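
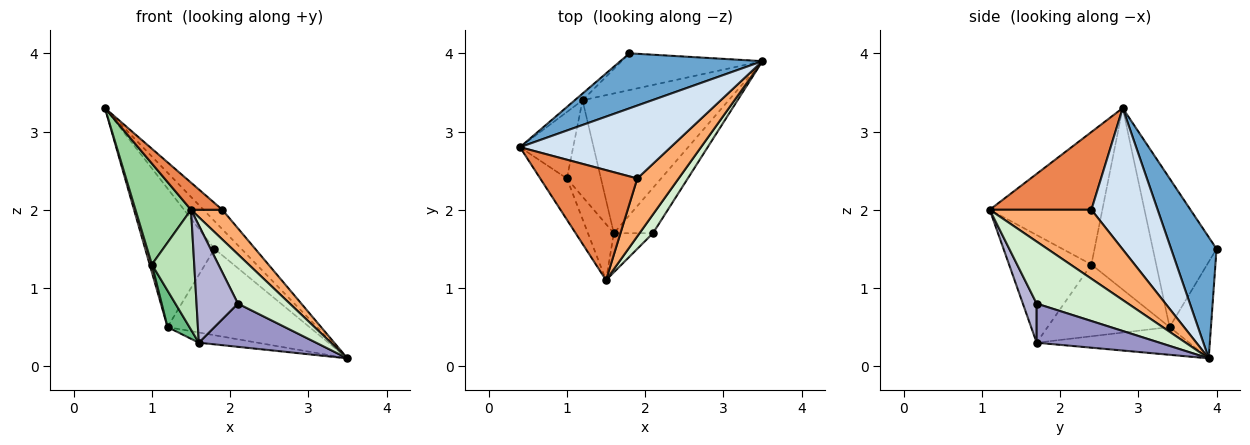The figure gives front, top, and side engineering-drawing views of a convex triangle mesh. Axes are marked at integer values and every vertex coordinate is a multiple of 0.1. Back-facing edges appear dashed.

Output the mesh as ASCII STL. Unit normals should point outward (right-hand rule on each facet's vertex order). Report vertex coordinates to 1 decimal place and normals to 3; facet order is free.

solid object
 facet normal 0.606 0.358 0.710
  outer loop
   vertex 1.8 4.0 1.5
   vertex 0.4 2.8 3.3
   vertex 3.5 3.9 0.1
  endloop
 endfacet
 facet normal -0.676 0.736 -0.036
  outer loop
   vertex 1.2 3.4 0.5
   vertex 0.4 2.8 3.3
   vertex 1.8 4.0 1.5
  endloop
 endfacet
 facet normal -0.259 0.889 -0.378
  outer loop
   vertex 1.2 3.4 0.5
   vertex 1.8 4.0 1.5
   vertex 3.5 3.9 0.1
  endloop
 endfacet
 facet normal 0.671 0.191 0.716
  outer loop
   vertex 1.9 2.4 2.0
   vertex 3.5 3.9 0.1
   vertex 0.4 2.8 3.3
  endloop
 endfacet
 facet normal 0.614 -0.189 0.766
  outer loop
   vertex 1.9 2.4 2.0
   vertex 0.4 2.8 3.3
   vertex 1.5 1.1 2.0
  endloop
 endfacet
 facet normal 0.829 -0.255 0.497
  outer loop
   vertex 1.9 2.4 2.0
   vertex 1.5 1.1 2.0
   vertex 3.5 3.9 0.1
  endloop
 endfacet
 facet normal -0.186 0.072 -0.980
  outer loop
   vertex 1.6 1.7 0.3
   vertex 1.2 3.4 0.5
   vertex 3.5 3.9 0.1
  endloop
 endfacet
 facet normal -0.959 -0.033 -0.281
  outer loop
   vertex 1.0 2.4 1.3
   vertex 0.4 2.8 3.3
   vertex 1.2 3.4 0.5
  endloop
 endfacet
 facet normal -0.892 -0.160 -0.423
  outer loop
   vertex 1.0 2.4 1.3
   vertex 1.2 3.4 0.5
   vertex 1.6 1.7 0.3
  endloop
 endfacet
 facet normal -0.883 -0.435 -0.178
  outer loop
   vertex 1.0 2.4 1.3
   vertex 1.5 1.1 2.0
   vertex 0.4 2.8 3.3
  endloop
 endfacet
 facet normal -0.870 -0.447 -0.209
  outer loop
   vertex 1.0 2.4 1.3
   vertex 1.6 1.7 0.3
   vertex 1.5 1.1 2.0
  endloop
 endfacet
 facet normal 0.855 -0.485 0.185
  outer loop
   vertex 2.1 1.7 0.8
   vertex 3.5 3.9 0.1
   vertex 1.5 1.1 2.0
  endloop
 endfacet
 facet normal 0.586 -0.559 -0.586
  outer loop
   vertex 2.1 1.7 0.8
   vertex 1.6 1.7 0.3
   vertex 3.5 3.9 0.1
  endloop
 endfacet
 facet normal 0.302 -0.905 -0.302
  outer loop
   vertex 2.1 1.7 0.8
   vertex 1.5 1.1 2.0
   vertex 1.6 1.7 0.3
  endloop
 endfacet
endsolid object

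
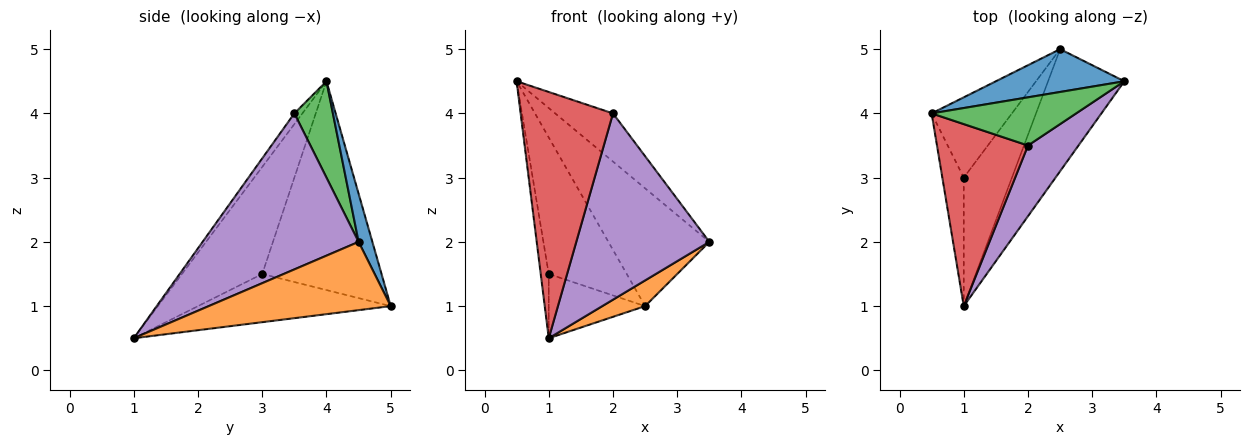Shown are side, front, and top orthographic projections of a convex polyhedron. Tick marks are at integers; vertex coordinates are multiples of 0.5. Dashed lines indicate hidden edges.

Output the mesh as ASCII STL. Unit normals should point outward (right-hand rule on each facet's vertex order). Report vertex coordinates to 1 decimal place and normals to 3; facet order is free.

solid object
 facet normal 0.127 0.932 0.339
  outer loop
   vertex 2.5 5.0 1.0
   vertex 0.5 4.0 4.5
   vertex 3.5 4.5 2.0
  endloop
 endfacet
 facet normal 0.659 -0.155 -0.736
  outer loop
   vertex 2.5 5.0 1.0
   vertex 3.5 4.5 2.0
   vertex 1.0 1.0 0.5
  endloop
 endfacet
 facet normal 0.426 0.640 0.640
  outer loop
   vertex 2.0 3.5 4.0
   vertex 3.5 4.5 2.0
   vertex 0.5 4.0 4.5
  endloop
 endfacet
 facet normal -0.070 -0.802 0.593
  outer loop
   vertex 2.0 3.5 4.0
   vertex 0.5 4.0 4.5
   vertex 1.0 1.0 0.5
  endloop
 endfacet
 facet normal 0.739 -0.630 0.239
  outer loop
   vertex 2.0 3.5 4.0
   vertex 1.0 1.0 0.5
   vertex 3.5 4.5 2.0
  endloop
 endfacet
 facet normal -0.976 0.098 -0.195
  outer loop
   vertex 1.0 3.0 1.5
   vertex 1.0 1.0 0.5
   vertex 0.5 4.0 4.5
  endloop
 endfacet
 facet normal -0.797 0.521 -0.306
  outer loop
   vertex 1.0 3.0 1.5
   vertex 0.5 4.0 4.5
   vertex 2.5 5.0 1.0
  endloop
 endfacet
 facet normal -0.667 0.333 -0.667
  outer loop
   vertex 1.0 3.0 1.5
   vertex 2.5 5.0 1.0
   vertex 1.0 1.0 0.5
  endloop
 endfacet
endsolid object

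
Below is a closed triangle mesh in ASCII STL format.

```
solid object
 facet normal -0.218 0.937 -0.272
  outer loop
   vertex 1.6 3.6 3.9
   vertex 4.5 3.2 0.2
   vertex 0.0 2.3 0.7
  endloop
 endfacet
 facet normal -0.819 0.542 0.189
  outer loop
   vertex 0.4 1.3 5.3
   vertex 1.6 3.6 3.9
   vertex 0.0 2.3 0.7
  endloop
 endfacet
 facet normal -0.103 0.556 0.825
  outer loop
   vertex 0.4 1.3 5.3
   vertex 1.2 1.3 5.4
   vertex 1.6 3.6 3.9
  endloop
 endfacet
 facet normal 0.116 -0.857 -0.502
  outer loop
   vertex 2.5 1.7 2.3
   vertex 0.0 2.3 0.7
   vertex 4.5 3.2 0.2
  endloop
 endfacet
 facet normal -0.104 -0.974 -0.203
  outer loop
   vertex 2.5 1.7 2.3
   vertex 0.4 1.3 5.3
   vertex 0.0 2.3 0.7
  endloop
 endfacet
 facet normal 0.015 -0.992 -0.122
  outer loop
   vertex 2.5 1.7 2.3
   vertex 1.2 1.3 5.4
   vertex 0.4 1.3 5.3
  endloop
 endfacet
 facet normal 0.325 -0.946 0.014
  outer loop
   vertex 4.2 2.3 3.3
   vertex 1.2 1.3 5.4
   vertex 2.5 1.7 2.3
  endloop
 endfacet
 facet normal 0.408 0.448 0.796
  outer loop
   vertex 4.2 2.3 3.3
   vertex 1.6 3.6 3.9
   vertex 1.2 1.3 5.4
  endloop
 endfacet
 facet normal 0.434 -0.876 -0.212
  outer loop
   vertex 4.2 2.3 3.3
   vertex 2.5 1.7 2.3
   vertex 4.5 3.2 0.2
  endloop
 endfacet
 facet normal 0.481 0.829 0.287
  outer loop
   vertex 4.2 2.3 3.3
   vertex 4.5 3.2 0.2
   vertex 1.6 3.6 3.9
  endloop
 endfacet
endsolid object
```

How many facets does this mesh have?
10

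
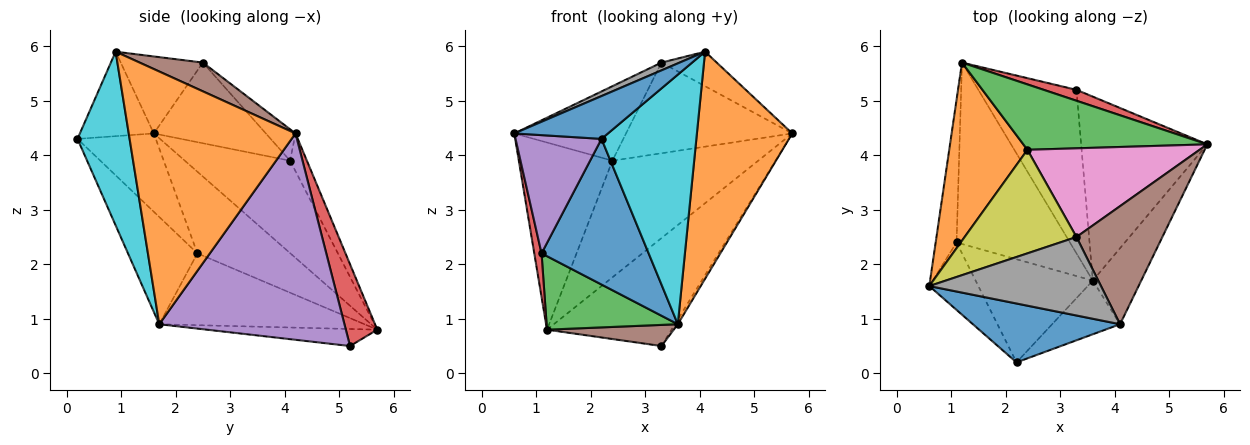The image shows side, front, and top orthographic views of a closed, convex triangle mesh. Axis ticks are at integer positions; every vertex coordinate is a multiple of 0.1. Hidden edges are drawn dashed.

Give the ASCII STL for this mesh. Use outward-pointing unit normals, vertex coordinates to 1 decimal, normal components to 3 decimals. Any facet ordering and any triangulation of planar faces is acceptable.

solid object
 facet normal -0.421 -0.534 0.733
  outer loop
   vertex 4.1 0.9 5.9
   vertex 0.6 1.6 4.4
   vertex 2.2 0.2 4.3
  endloop
 endfacet
 facet normal -0.632 0.562 0.534
  outer loop
   vertex 2.4 4.1 3.9
   vertex 1.2 5.7 0.8
   vertex 0.6 1.6 4.4
  endloop
 endfacet
 facet normal -0.100 0.868 0.487
  outer loop
   vertex 2.4 4.1 3.9
   vertex 5.7 4.2 4.4
   vertex 1.2 5.7 0.8
  endloop
 endfacet
 facet normal -0.966 -0.076 -0.247
  outer loop
   vertex 1.1 2.4 2.2
   vertex 0.6 1.6 4.4
   vertex 1.2 5.7 0.8
  endloop
 endfacet
 facet normal -0.620 -0.681 -0.389
  outer loop
   vertex 1.1 2.4 2.2
   vertex 2.2 0.2 4.3
   vertex 0.6 1.6 4.4
  endloop
 endfacet
 facet normal 0.306 0.267 0.914
  outer loop
   vertex 3.3 2.5 5.7
   vertex 4.1 0.9 5.9
   vertex 5.7 4.2 4.4
  endloop
 endfacet
 facet normal -0.127 0.709 0.694
  outer loop
   vertex 3.3 2.5 5.7
   vertex 5.7 4.2 4.4
   vertex 2.4 4.1 3.9
  endloop
 endfacet
 facet normal -0.407 -0.090 0.909
  outer loop
   vertex 3.3 2.5 5.7
   vertex 0.6 1.6 4.4
   vertex 4.1 0.9 5.9
  endloop
 endfacet
 facet normal -0.505 0.504 0.701
  outer loop
   vertex 3.3 2.5 5.7
   vertex 2.4 4.1 3.9
   vertex 0.6 1.6 4.4
  endloop
 endfacet
 facet normal 0.473 -0.861 -0.185
  outer loop
   vertex 3.6 1.7 0.9
   vertex 4.1 0.9 5.9
   vertex 2.2 0.2 4.3
  endloop
 endfacet
 facet normal -0.468 -0.721 -0.511
  outer loop
   vertex 3.6 1.7 0.9
   vertex 2.2 0.2 4.3
   vertex 1.1 2.4 2.2
  endloop
 endfacet
 facet normal 0.856 -0.490 -0.164
  outer loop
   vertex 3.6 1.7 0.9
   vertex 5.7 4.2 4.4
   vertex 4.1 0.9 5.9
  endloop
 endfacet
 facet normal -0.506 -0.324 -0.799
  outer loop
   vertex 3.6 1.7 0.9
   vertex 1.1 2.4 2.2
   vertex 1.2 5.7 0.8
  endloop
 endfacet
 facet normal 0.244 0.965 0.097
  outer loop
   vertex 3.3 5.2 0.5
   vertex 1.2 5.7 0.8
   vertex 5.7 4.2 4.4
  endloop
 endfacet
 facet normal 0.853 0.014 -0.522
  outer loop
   vertex 3.3 5.2 0.5
   vertex 5.7 4.2 4.4
   vertex 3.6 1.7 0.9
  endloop
 endfacet
 facet normal -0.170 -0.126 -0.977
  outer loop
   vertex 3.3 5.2 0.5
   vertex 3.6 1.7 0.9
   vertex 1.2 5.7 0.8
  endloop
 endfacet
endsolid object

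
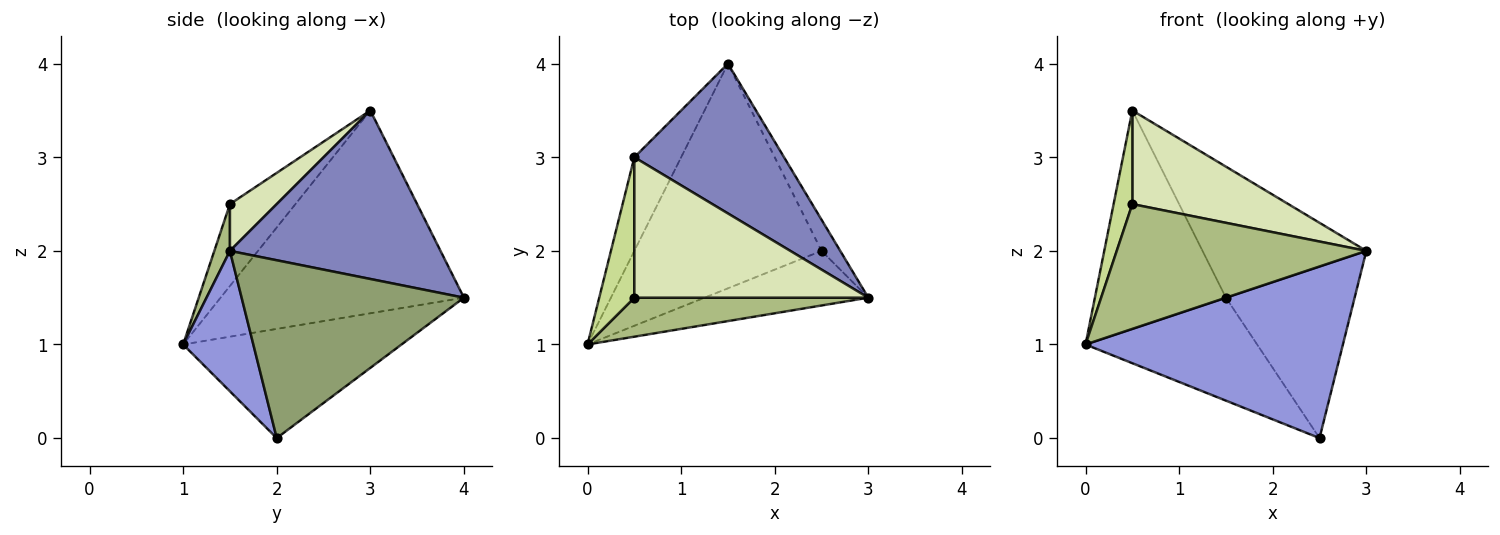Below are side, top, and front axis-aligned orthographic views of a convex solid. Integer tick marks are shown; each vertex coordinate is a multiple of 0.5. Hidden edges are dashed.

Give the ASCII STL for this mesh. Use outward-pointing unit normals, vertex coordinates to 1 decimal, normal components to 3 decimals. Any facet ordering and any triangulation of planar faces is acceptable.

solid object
 facet normal -0.863 0.465 -0.199
  outer loop
   vertex 0.5 3.0 3.5
   vertex 1.5 4.0 1.5
   vertex 0.0 1.0 1.0
  endloop
 endfacet
 facet normal 0.646 0.503 0.574
  outer loop
   vertex 0.5 3.0 3.5
   vertex 3.0 1.5 2.0
   vertex 1.5 4.0 1.5
  endloop
 endfacet
 facet normal 0.252 -0.922 -0.293
  outer loop
   vertex 2.5 2.0 0.0
   vertex 3.0 1.5 2.0
   vertex 0.0 1.0 1.0
  endloop
 endfacet
 facet normal -0.468 0.368 -0.803
  outer loop
   vertex 2.5 2.0 0.0
   vertex 0.0 1.0 1.0
   vertex 1.5 4.0 1.5
  endloop
 endfacet
 facet normal 0.862 0.499 -0.091
  outer loop
   vertex 2.5 2.0 0.0
   vertex 1.5 4.0 1.5
   vertex 3.0 1.5 2.0
  endloop
 endfacet
 facet normal 0.060 -0.953 0.298
  outer loop
   vertex 0.5 1.5 2.5
   vertex 0.0 1.0 1.0
   vertex 3.0 1.5 2.0
  endloop
 endfacet
 facet normal -0.889 -0.254 0.381
  outer loop
   vertex 0.5 1.5 2.5
   vertex 0.5 3.0 3.5
   vertex 0.0 1.0 1.0
  endloop
 endfacet
 facet normal 0.164 -0.547 0.821
  outer loop
   vertex 0.5 1.5 2.5
   vertex 3.0 1.5 2.0
   vertex 0.5 3.0 3.5
  endloop
 endfacet
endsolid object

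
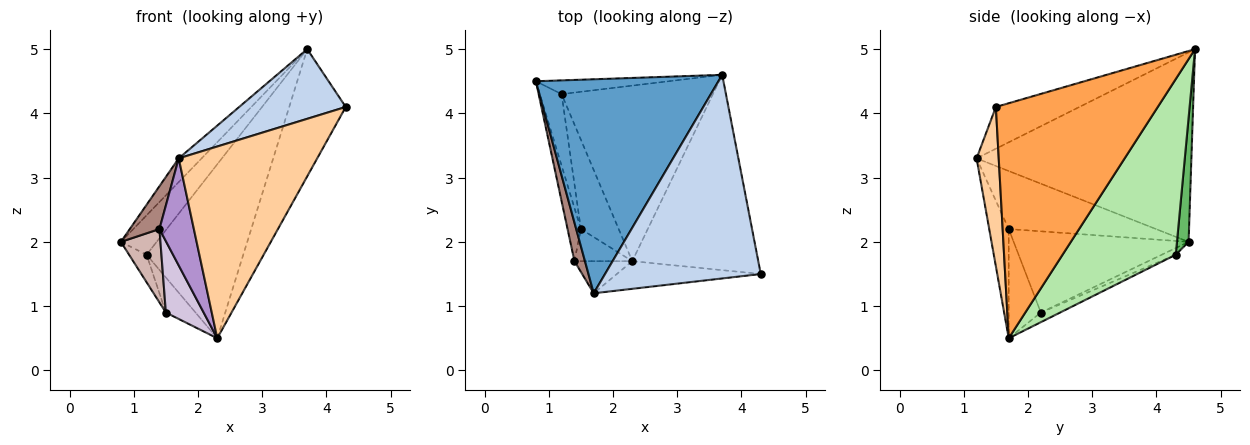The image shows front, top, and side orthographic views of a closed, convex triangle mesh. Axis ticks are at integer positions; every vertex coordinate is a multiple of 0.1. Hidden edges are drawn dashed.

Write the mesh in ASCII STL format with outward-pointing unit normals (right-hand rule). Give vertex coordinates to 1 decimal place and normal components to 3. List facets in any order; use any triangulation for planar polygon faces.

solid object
 facet normal -0.718 0.077 0.692
  outer loop
   vertex 1.7 1.2 3.3
   vertex 3.7 4.6 5.0
   vertex 0.8 4.5 2.0
  endloop
 endfacet
 facet normal -0.246 -0.314 0.917
  outer loop
   vertex 1.7 1.2 3.3
   vertex 4.3 1.5 4.1
   vertex 3.7 4.6 5.0
  endloop
 endfacet
 facet normal 0.842 0.294 -0.452
  outer loop
   vertex 2.3 1.7 0.5
   vertex 3.7 4.6 5.0
   vertex 4.3 1.5 4.1
  endloop
 endfacet
 facet normal 0.156 -0.978 -0.141
  outer loop
   vertex 2.3 1.7 0.5
   vertex 4.3 1.5 4.1
   vertex 1.7 1.2 3.3
  endloop
 endfacet
 facet normal 0.294 0.903 -0.314
  outer loop
   vertex 1.2 4.3 1.8
   vertex 0.8 4.5 2.0
   vertex 3.7 4.6 5.0
  endloop
 endfacet
 facet normal 0.636 0.543 -0.548
  outer loop
   vertex 1.2 4.3 1.8
   vertex 3.7 4.6 5.0
   vertex 2.3 1.7 0.5
  endloop
 endfacet
 facet normal -0.276 0.345 -0.897
  outer loop
   vertex 1.5 2.2 0.9
   vertex 0.8 4.5 2.0
   vertex 1.2 4.3 1.8
  endloop
 endfacet
 facet normal -0.231 0.355 -0.906
  outer loop
   vertex 1.5 2.2 0.9
   vertex 1.2 4.3 1.8
   vertex 2.3 1.7 0.5
  endloop
 endfacet
 facet normal -0.477 -0.842 -0.253
  outer loop
   vertex 1.4 1.7 2.2
   vertex 2.3 1.7 0.5
   vertex 1.7 1.2 3.3
  endloop
 endfacet
 facet normal -0.613 -0.721 -0.324
  outer loop
   vertex 1.4 1.7 2.2
   vertex 1.5 2.2 0.9
   vertex 2.3 1.7 0.5
  endloop
 endfacet
 facet normal -0.965 -0.194 0.175
  outer loop
   vertex 1.4 1.7 2.2
   vertex 1.7 1.2 3.3
   vertex 0.8 4.5 2.0
  endloop
 endfacet
 facet normal -0.963 -0.218 -0.158
  outer loop
   vertex 1.4 1.7 2.2
   vertex 0.8 4.5 2.0
   vertex 1.5 2.2 0.9
  endloop
 endfacet
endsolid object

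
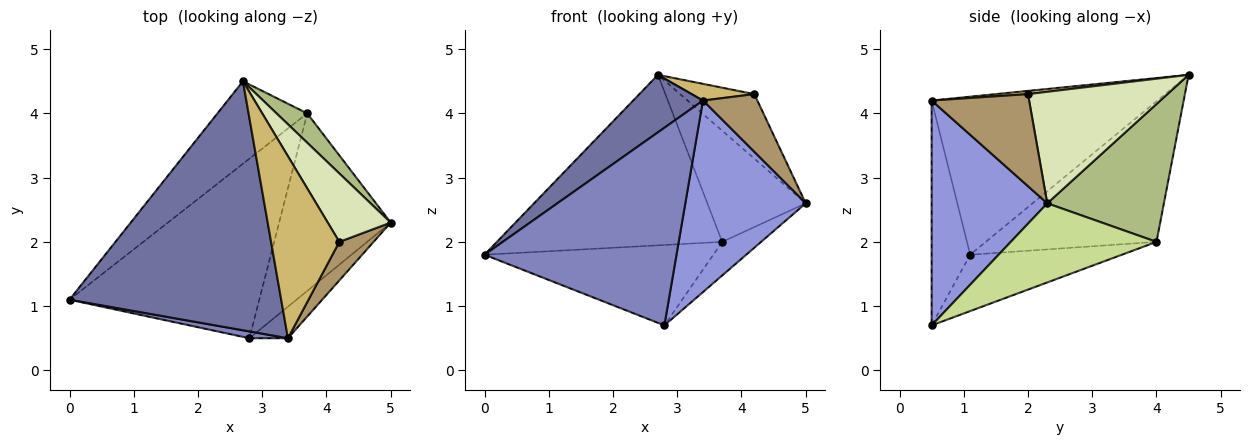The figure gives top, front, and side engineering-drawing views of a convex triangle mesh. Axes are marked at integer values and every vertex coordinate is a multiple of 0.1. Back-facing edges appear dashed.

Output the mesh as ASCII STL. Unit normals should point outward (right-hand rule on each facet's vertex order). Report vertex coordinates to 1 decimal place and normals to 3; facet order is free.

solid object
 facet normal -0.588 -0.182 0.788
  outer loop
   vertex 3.4 0.5 4.2
   vertex 2.7 4.5 4.6
   vertex 0.0 1.1 1.8
  endloop
 endfacet
 facet normal -0.197 -0.980 0.034
  outer loop
   vertex 3.4 0.5 4.2
   vertex 0.0 1.1 1.8
   vertex 2.8 0.5 0.7
  endloop
 endfacet
 facet normal 0.688 -0.716 -0.118
  outer loop
   vertex 3.4 0.5 4.2
   vertex 2.8 0.5 0.7
   vertex 5.0 2.3 2.6
  endloop
 endfacet
 facet normal -0.563 0.744 -0.360
  outer loop
   vertex 3.7 4.0 2.0
   vertex 0.0 1.1 1.8
   vertex 2.7 4.5 4.6
  endloop
 endfacet
 facet normal -0.262 0.394 -0.881
  outer loop
   vertex 3.7 4.0 2.0
   vertex 2.8 0.5 0.7
   vertex 0.0 1.1 1.8
  endloop
 endfacet
 facet normal 0.754 0.636 0.168
  outer loop
   vertex 3.7 4.0 2.0
   vertex 2.7 4.5 4.6
   vertex 5.0 2.3 2.6
  endloop
 endfacet
 facet normal 0.572 0.153 -0.806
  outer loop
   vertex 3.7 4.0 2.0
   vertex 5.0 2.3 2.6
   vertex 2.8 0.5 0.7
  endloop
 endfacet
 facet normal 0.790 0.421 0.446
  outer loop
   vertex 4.2 2.0 4.3
   vertex 5.0 2.3 2.6
   vertex 2.7 4.5 4.6
  endloop
 endfacet
 facet normal 0.830 -0.464 0.309
  outer loop
   vertex 4.2 2.0 4.3
   vertex 3.4 0.5 4.2
   vertex 5.0 2.3 2.6
  endloop
 endfacet
 facet normal 0.047 -0.091 0.995
  outer loop
   vertex 4.2 2.0 4.3
   vertex 2.7 4.5 4.6
   vertex 3.4 0.5 4.2
  endloop
 endfacet
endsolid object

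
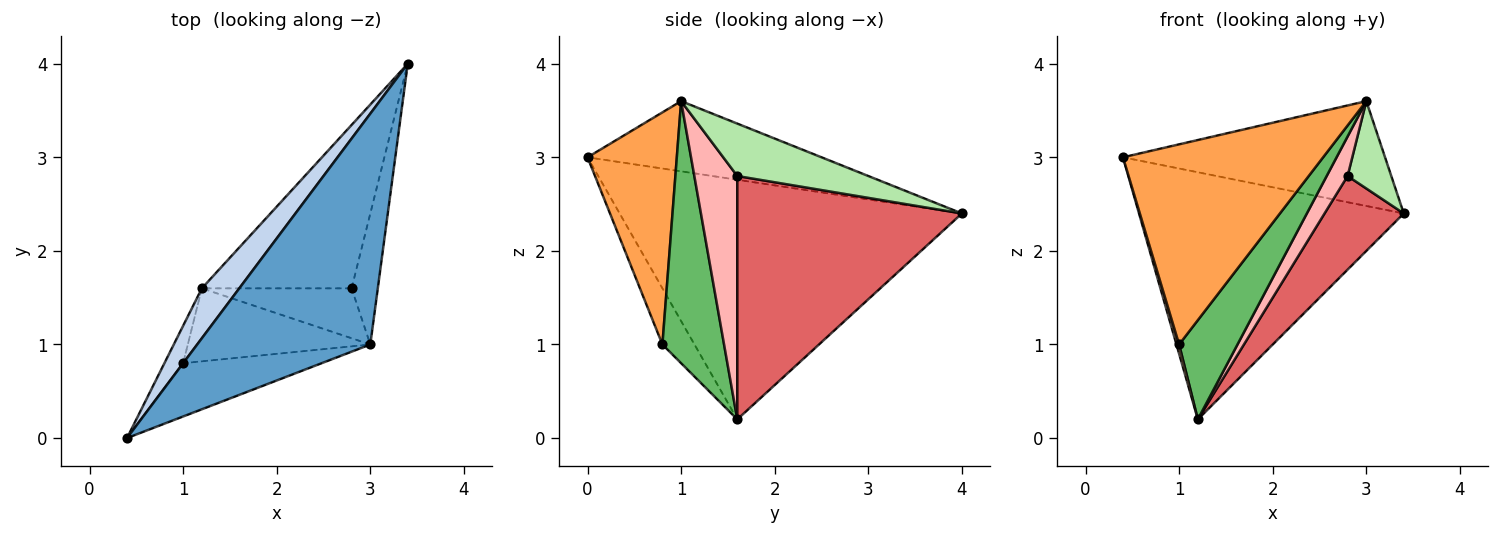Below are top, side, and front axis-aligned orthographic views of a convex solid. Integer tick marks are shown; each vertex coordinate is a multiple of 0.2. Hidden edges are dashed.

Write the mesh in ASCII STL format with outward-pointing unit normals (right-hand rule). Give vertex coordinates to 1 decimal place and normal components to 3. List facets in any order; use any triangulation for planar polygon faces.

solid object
 facet normal -0.346 0.388 0.854
  outer loop
   vertex 3.0 1.0 3.6
   vertex 3.4 4.0 2.4
   vertex 0.4 0.0 3.0
  endloop
 endfacet
 facet normal -0.785 0.607 0.123
  outer loop
   vertex 1.2 1.6 0.2
   vertex 0.4 0.0 3.0
   vertex 3.4 4.0 2.4
  endloop
 endfacet
 facet normal 0.396 -0.887 -0.236
  outer loop
   vertex 1.0 0.8 1.0
   vertex 3.0 1.0 3.6
   vertex 0.4 0.0 3.0
  endloop
 endfacet
 facet normal -0.946 -0.079 -0.315
  outer loop
   vertex 1.0 0.8 1.0
   vertex 0.4 0.0 3.0
   vertex 1.2 1.6 0.2
  endloop
 endfacet
 facet normal 0.648 -0.613 -0.451
  outer loop
   vertex 1.0 0.8 1.0
   vertex 1.2 1.6 0.2
   vertex 3.0 1.0 3.6
  endloop
 endfacet
 facet normal 0.857 -0.286 -0.429
  outer loop
   vertex 2.8 1.6 2.8
   vertex 3.4 4.0 2.4
   vertex 3.0 1.0 3.6
  endloop
 endfacet
 facet normal 0.816 -0.288 -0.502
  outer loop
   vertex 2.8 1.6 2.8
   vertex 1.2 1.6 0.2
   vertex 3.4 4.0 2.4
  endloop
 endfacet
 facet normal 0.787 -0.383 -0.484
  outer loop
   vertex 2.8 1.6 2.8
   vertex 3.0 1.0 3.6
   vertex 1.2 1.6 0.2
  endloop
 endfacet
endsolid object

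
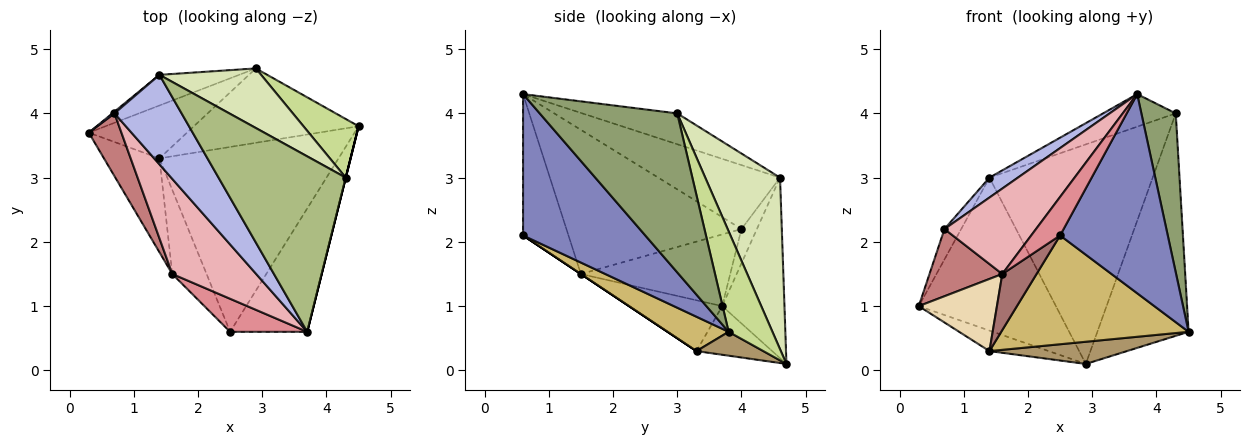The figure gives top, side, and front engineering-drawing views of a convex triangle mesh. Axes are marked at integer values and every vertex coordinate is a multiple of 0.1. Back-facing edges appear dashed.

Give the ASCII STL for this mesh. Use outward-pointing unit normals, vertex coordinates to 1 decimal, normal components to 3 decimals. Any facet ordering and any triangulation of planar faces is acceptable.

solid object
 facet normal -0.407 0.896 -0.179
  outer loop
   vertex 1.4 4.6 3.0
   vertex 2.9 4.7 0.1
   vertex 0.3 3.7 1.0
  endloop
 endfacet
 facet normal 0.695 -0.612 -0.379
  outer loop
   vertex 2.5 0.6 2.1
   vertex 4.5 3.8 0.6
   vertex 3.7 0.6 4.3
  endloop
 endfacet
 facet normal -0.678 0.734 0.042
  outer loop
   vertex 0.7 4.0 2.2
   vertex 1.4 4.6 3.0
   vertex 0.3 3.7 1.0
  endloop
 endfacet
 facet normal -0.681 -0.159 0.715
  outer loop
   vertex 0.7 4.0 2.2
   vertex 3.7 0.6 4.3
   vertex 1.4 4.6 3.0
  endloop
 endfacet
 facet normal 0.970 -0.243 0.000
  outer loop
   vertex 4.3 3.0 4.0
   vertex 3.7 0.6 4.3
   vertex 4.5 3.8 0.6
  endloop
 endfacet
 facet normal -0.232 0.178 0.956
  outer loop
   vertex 4.3 3.0 4.0
   vertex 1.4 4.6 3.0
   vertex 3.7 0.6 4.3
  endloop
 endfacet
 facet normal 0.421 0.877 0.231
  outer loop
   vertex 4.3 3.0 4.0
   vertex 4.5 3.8 0.6
   vertex 2.9 4.7 0.1
  endloop
 endfacet
 facet normal 0.404 0.883 0.240
  outer loop
   vertex 4.3 3.0 4.0
   vertex 2.9 4.7 0.1
   vertex 1.4 4.6 3.0
  endloop
 endfacet
 facet normal 0.137 -0.283 -0.949
  outer loop
   vertex 1.4 3.3 0.3
   vertex 2.9 4.7 0.1
   vertex 4.5 3.8 0.6
  endloop
 endfacet
 facet normal 0.163 -0.500 -0.850
  outer loop
   vertex 1.4 3.3 0.3
   vertex 4.5 3.8 0.6
   vertex 2.5 0.6 2.1
  endloop
 endfacet
 facet normal -0.419 0.328 -0.846
  outer loop
   vertex 1.4 3.3 0.3
   vertex 0.3 3.7 1.0
   vertex 2.9 4.7 0.1
  endloop
 endfacet
 facet normal -0.588 -0.493 -0.642
  outer loop
   vertex 1.6 1.5 1.5
   vertex 0.3 3.7 1.0
   vertex 1.4 3.3 0.3
  endloop
 endfacet
 facet normal 0.000 -0.555 -0.832
  outer loop
   vertex 1.6 1.5 1.5
   vertex 1.4 3.3 0.3
   vertex 2.5 0.6 2.1
  endloop
 endfacet
 facet normal -0.832 -0.406 0.379
  outer loop
   vertex 1.6 1.5 1.5
   vertex 0.7 4.0 2.2
   vertex 0.3 3.7 1.0
  endloop
 endfacet
 facet normal -0.766 -0.488 0.418
  outer loop
   vertex 1.6 1.5 1.5
   vertex 2.5 0.6 2.1
   vertex 3.7 0.6 4.3
  endloop
 endfacet
 facet normal -0.788 -0.412 0.458
  outer loop
   vertex 1.6 1.5 1.5
   vertex 3.7 0.6 4.3
   vertex 0.7 4.0 2.2
  endloop
 endfacet
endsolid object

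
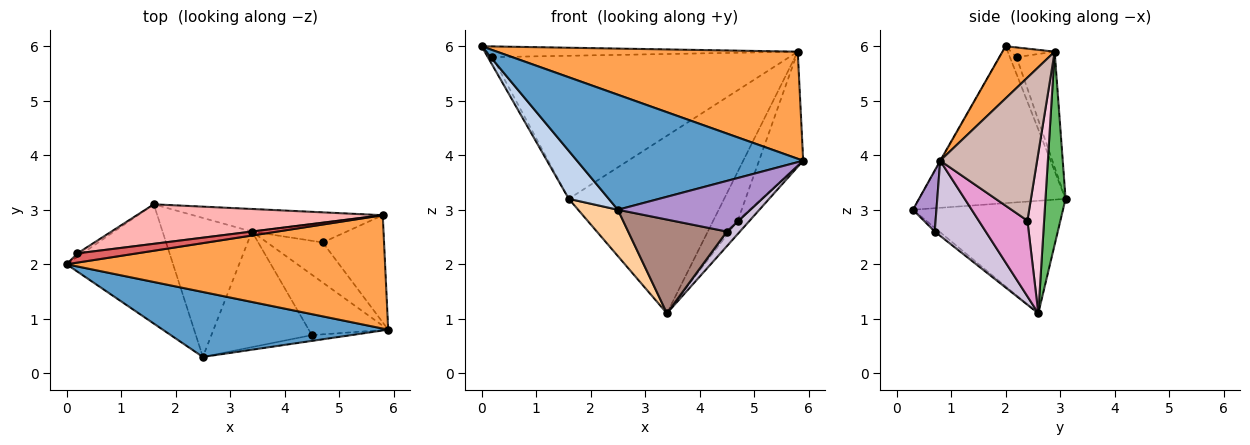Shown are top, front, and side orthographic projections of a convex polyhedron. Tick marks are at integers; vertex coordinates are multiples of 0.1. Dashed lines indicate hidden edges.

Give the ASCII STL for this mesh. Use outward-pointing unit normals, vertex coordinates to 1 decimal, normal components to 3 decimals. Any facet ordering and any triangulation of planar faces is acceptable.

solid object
 facet normal -0.002 -0.871 0.492
  outer loop
   vertex 2.5 0.3 3.0
   vertex 5.9 0.8 3.9
   vertex 0.0 2.0 6.0
  endloop
 endfacet
 facet normal -0.807 -0.220 -0.548
  outer loop
   vertex 2.5 0.3 3.0
   vertex 0.0 2.0 6.0
   vertex 1.6 3.1 3.2
  endloop
 endfacet
 facet normal 0.118 -0.682 0.722
  outer loop
   vertex 5.8 2.9 5.9
   vertex 0.0 2.0 6.0
   vertex 5.9 0.8 3.9
  endloop
 endfacet
 facet normal -0.767 -0.203 -0.609
  outer loop
   vertex 3.4 2.6 1.1
   vertex 2.5 0.3 3.0
   vertex 1.6 3.1 3.2
  endloop
 endfacet
 facet normal 0.127 0.984 -0.125
  outer loop
   vertex 3.4 2.6 1.1
   vertex 1.6 3.1 3.2
   vertex 5.8 2.9 5.9
  endloop
 endfacet
 facet normal -0.794 0.561 -0.234
  outer loop
   vertex 0.2 2.2 5.8
   vertex 1.6 3.1 3.2
   vertex 0.0 2.0 6.0
  endloop
 endfacet
 facet normal -0.106 0.754 0.648
  outer loop
   vertex 0.2 2.2 5.8
   vertex 0.0 2.0 6.0
   vertex 5.8 2.9 5.9
  endloop
 endfacet
 facet normal -0.124 0.956 0.264
  outer loop
   vertex 0.2 2.2 5.8
   vertex 5.8 2.9 5.9
   vertex 1.6 3.1 3.2
  endloop
 endfacet
 facet normal 0.173 -0.979 -0.111
  outer loop
   vertex 4.5 0.7 2.6
   vertex 5.9 0.8 3.9
   vertex 2.5 0.3 3.0
  endloop
 endfacet
 facet normal 0.677 -0.173 -0.716
  outer loop
   vertex 4.5 0.7 2.6
   vertex 3.4 2.6 1.1
   vertex 5.9 0.8 3.9
  endloop
 endfacet
 facet normal -0.029 -0.630 -0.776
  outer loop
   vertex 4.5 0.7 2.6
   vertex 2.5 0.3 3.0
   vertex 3.4 2.6 1.1
  endloop
 endfacet
 facet normal 0.848 0.386 -0.363
  outer loop
   vertex 4.7 2.4 2.8
   vertex 5.8 2.9 5.9
   vertex 5.9 0.8 3.9
  endloop
 endfacet
 facet normal 0.790 0.193 -0.582
  outer loop
   vertex 4.7 2.4 2.8
   vertex 5.9 0.8 3.9
   vertex 3.4 2.6 1.1
  endloop
 endfacet
 facet normal 0.534 0.784 -0.316
  outer loop
   vertex 4.7 2.4 2.8
   vertex 3.4 2.6 1.1
   vertex 5.8 2.9 5.9
  endloop
 endfacet
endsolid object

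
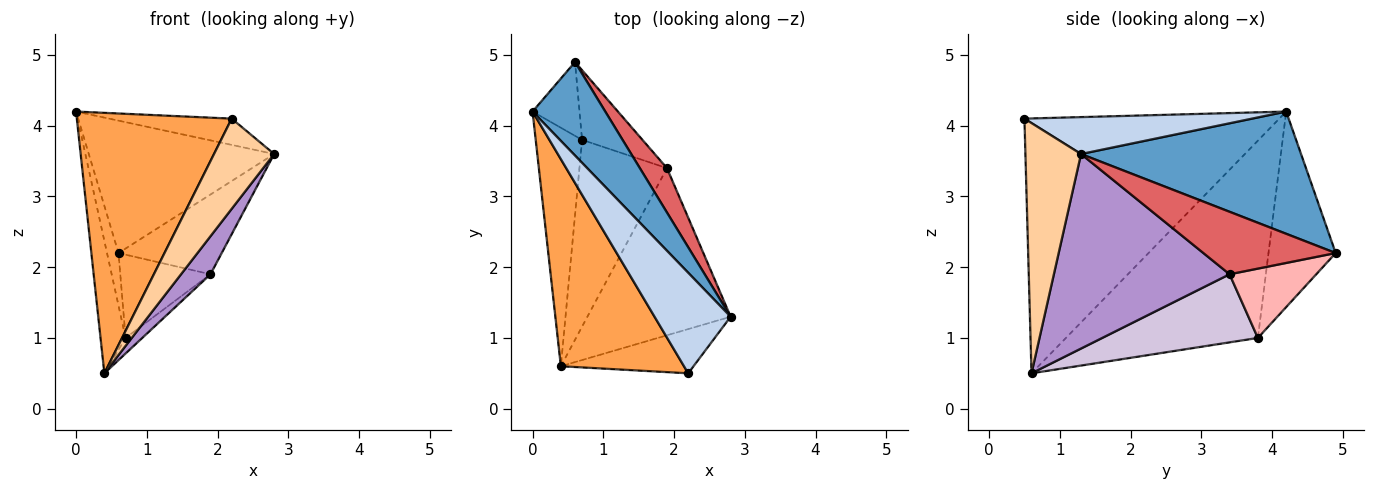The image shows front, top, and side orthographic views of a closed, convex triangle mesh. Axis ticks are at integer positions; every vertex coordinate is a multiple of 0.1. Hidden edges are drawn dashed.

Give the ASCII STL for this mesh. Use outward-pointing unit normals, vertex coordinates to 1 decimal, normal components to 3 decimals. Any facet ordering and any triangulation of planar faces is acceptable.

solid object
 facet normal 0.696 0.586 0.414
  outer loop
   vertex 0.6 4.9 2.2
   vertex 0.0 4.2 4.2
   vertex 2.8 1.3 3.6
  endloop
 endfacet
 facet normal 0.425 0.229 0.876
  outer loop
   vertex 2.2 0.5 4.1
   vertex 2.8 1.3 3.6
   vertex 0.0 4.2 4.2
  endloop
 endfacet
 facet normal -0.790 -0.480 0.382
  outer loop
   vertex 2.2 0.5 4.1
   vertex 0.0 4.2 4.2
   vertex 0.4 0.6 0.5
  endloop
 endfacet
 facet normal 0.639 -0.691 -0.339
  outer loop
   vertex 2.2 0.5 4.1
   vertex 0.4 0.6 0.5
   vertex 2.8 1.3 3.6
  endloop
 endfacet
 facet normal -0.966 0.126 -0.227
  outer loop
   vertex 0.7 3.8 1.0
   vertex 0.4 0.6 0.5
   vertex 0.0 4.2 4.2
  endloop
 endfacet
 facet normal -0.959 0.164 -0.230
  outer loop
   vertex 0.7 3.8 1.0
   vertex 0.0 4.2 4.2
   vertex 0.6 4.9 2.2
  endloop
 endfacet
 facet normal 0.746 0.582 0.324
  outer loop
   vertex 1.9 3.4 1.9
   vertex 0.6 4.9 2.2
   vertex 2.8 1.3 3.6
  endloop
 endfacet
 facet normal 0.593 0.617 -0.517
  outer loop
   vertex 1.9 3.4 1.9
   vertex 0.7 3.8 1.0
   vertex 0.6 4.9 2.2
  endloop
 endfacet
 facet normal 0.798 -0.134 -0.588
  outer loop
   vertex 1.9 3.4 1.9
   vertex 2.8 1.3 3.6
   vertex 0.4 0.6 0.5
  endloop
 endfacet
 facet normal 0.613 0.066 -0.788
  outer loop
   vertex 1.9 3.4 1.9
   vertex 0.4 0.6 0.5
   vertex 0.7 3.8 1.0
  endloop
 endfacet
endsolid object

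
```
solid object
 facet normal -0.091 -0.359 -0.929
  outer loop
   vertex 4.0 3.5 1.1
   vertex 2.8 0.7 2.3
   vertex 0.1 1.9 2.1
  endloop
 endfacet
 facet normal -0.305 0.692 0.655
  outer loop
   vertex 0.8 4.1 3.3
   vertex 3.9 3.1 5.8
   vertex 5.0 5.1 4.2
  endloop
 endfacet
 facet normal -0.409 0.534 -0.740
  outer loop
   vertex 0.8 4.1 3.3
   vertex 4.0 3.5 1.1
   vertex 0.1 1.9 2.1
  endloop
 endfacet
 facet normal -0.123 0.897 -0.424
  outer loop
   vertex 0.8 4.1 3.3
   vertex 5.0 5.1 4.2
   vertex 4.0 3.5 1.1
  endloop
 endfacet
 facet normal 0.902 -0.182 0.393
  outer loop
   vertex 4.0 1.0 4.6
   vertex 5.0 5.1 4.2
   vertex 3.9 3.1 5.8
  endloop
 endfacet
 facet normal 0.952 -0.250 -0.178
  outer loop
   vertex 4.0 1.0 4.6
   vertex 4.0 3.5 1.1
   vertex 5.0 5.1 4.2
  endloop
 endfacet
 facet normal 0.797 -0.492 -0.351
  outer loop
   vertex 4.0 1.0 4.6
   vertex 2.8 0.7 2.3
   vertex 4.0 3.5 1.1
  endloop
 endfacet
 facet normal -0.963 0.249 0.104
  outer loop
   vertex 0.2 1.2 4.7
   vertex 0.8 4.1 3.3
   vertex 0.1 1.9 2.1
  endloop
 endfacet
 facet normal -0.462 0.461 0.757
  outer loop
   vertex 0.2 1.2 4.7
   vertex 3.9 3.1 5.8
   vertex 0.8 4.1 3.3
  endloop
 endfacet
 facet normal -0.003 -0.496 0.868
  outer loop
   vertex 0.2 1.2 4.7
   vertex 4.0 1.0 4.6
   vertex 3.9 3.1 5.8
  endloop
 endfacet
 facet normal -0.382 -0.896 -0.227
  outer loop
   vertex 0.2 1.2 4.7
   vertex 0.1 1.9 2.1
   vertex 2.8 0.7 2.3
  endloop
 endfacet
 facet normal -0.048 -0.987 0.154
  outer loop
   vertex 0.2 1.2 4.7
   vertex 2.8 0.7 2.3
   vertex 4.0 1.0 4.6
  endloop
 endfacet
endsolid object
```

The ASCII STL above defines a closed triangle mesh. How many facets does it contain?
12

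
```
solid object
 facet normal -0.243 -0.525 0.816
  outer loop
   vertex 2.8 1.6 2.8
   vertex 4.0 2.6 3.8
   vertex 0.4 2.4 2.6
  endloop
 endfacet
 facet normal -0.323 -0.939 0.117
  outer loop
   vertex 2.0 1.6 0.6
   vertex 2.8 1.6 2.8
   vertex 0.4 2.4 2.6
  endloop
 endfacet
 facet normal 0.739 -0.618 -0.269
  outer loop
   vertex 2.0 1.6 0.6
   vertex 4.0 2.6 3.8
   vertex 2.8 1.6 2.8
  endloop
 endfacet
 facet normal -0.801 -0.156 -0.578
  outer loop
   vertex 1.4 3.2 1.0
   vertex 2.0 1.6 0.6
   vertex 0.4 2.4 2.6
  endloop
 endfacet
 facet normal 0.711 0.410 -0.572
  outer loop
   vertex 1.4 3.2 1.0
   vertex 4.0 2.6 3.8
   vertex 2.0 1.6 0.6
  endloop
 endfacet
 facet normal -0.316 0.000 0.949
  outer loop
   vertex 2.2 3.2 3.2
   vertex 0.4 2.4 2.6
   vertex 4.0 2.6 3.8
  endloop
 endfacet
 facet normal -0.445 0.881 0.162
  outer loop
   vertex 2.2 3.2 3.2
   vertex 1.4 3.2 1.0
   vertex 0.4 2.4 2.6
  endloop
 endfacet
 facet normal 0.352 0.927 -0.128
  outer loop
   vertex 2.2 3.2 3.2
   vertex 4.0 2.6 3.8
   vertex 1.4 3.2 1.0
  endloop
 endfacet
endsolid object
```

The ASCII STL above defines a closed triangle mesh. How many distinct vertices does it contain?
6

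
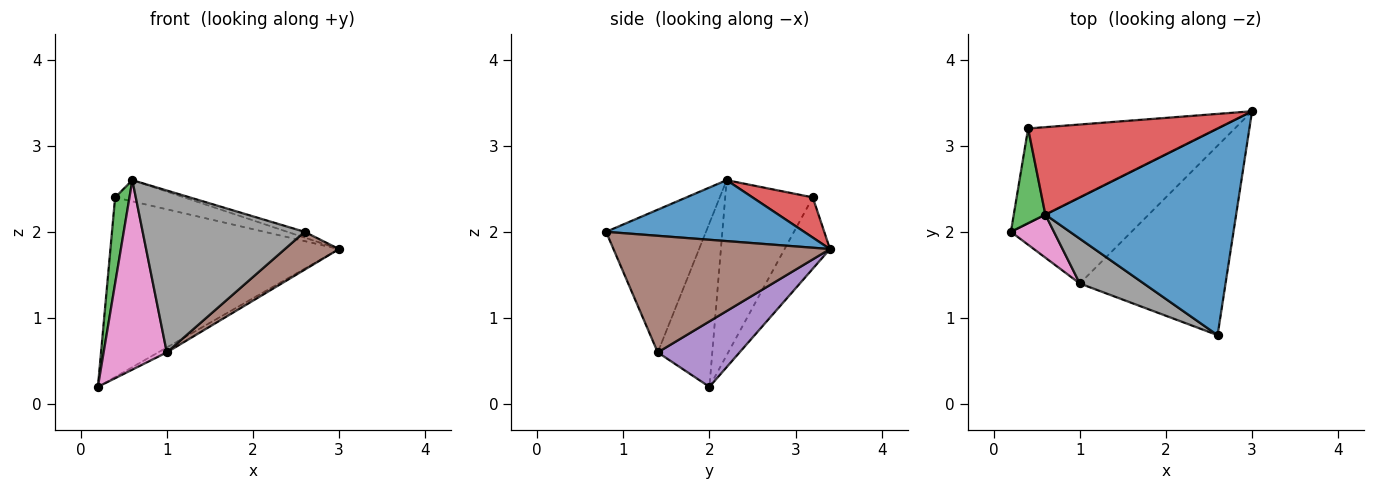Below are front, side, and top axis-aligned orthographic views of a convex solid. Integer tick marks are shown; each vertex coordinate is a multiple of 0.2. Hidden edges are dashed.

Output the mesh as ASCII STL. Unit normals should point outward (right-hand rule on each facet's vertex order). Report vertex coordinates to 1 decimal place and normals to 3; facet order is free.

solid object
 facet normal 0.304 0.026 0.952
  outer loop
   vertex 0.6 2.2 2.6
   vertex 2.6 0.8 2.0
   vertex 3.0 3.4 1.8
  endloop
 endfacet
 facet normal -0.173 0.871 -0.459
  outer loop
   vertex 0.4 3.2 2.4
   vertex 3.0 3.4 1.8
   vertex 0.2 2.0 0.2
  endloop
 endfacet
 facet normal -0.972 -0.159 0.175
  outer loop
   vertex 0.4 3.2 2.4
   vertex 0.2 2.0 0.2
   vertex 0.6 2.2 2.6
  endloop
 endfacet
 facet normal 0.202 0.231 0.952
  outer loop
   vertex 0.4 3.2 2.4
   vertex 0.6 2.2 2.6
   vertex 3.0 3.4 1.8
  endloop
 endfacet
 facet normal 0.476 0.050 -0.878
  outer loop
   vertex 1.0 1.4 0.6
   vertex 0.2 2.0 0.2
   vertex 3.0 3.4 1.8
  endloop
 endfacet
 facet normal 0.617 -0.154 -0.772
  outer loop
   vertex 1.0 1.4 0.6
   vertex 3.0 3.4 1.8
   vertex 2.6 0.8 2.0
  endloop
 endfacet
 facet normal -0.644 -0.746 0.170
  outer loop
   vertex 1.0 1.4 0.6
   vertex 0.6 2.2 2.6
   vertex 0.2 2.0 0.2
  endloop
 endfacet
 facet normal -0.511 -0.828 0.229
  outer loop
   vertex 1.0 1.4 0.6
   vertex 2.6 0.8 2.0
   vertex 0.6 2.2 2.6
  endloop
 endfacet
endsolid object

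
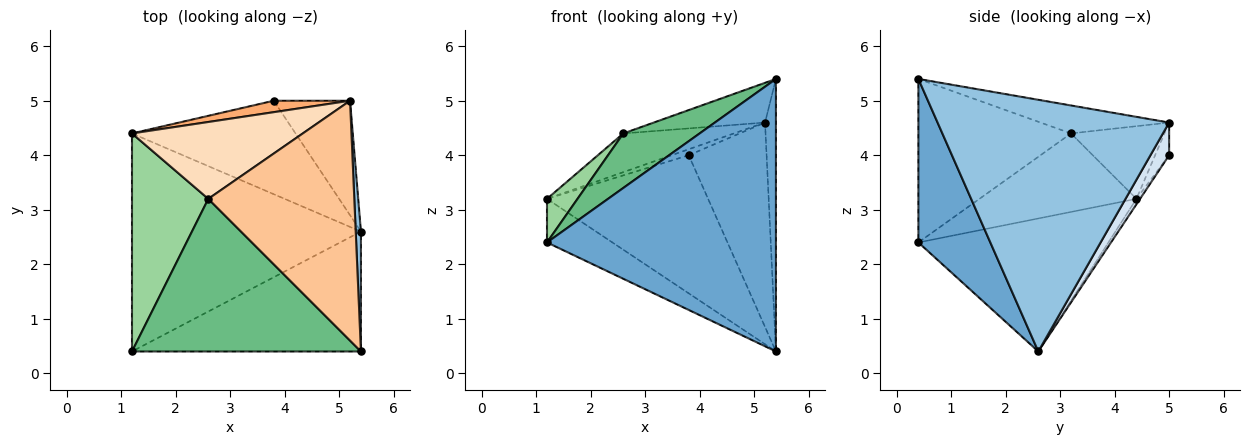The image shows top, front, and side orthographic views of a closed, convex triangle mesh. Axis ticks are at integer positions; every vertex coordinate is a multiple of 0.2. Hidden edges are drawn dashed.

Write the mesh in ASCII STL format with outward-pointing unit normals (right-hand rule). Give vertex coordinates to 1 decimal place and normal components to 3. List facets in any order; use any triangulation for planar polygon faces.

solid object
 facet normal 0.276 -0.880 -0.387
  outer loop
   vertex 5.4 0.4 5.4
   vertex 1.2 0.4 2.4
   vertex 5.4 2.6 0.4
  endloop
 endfacet
 facet normal 0.999 0.047 0.021
  outer loop
   vertex 5.4 0.4 5.4
   vertex 5.4 2.6 0.4
   vertex 5.2 5.0 4.6
  endloop
 endfacet
 facet normal -0.495 0.170 -0.852
  outer loop
   vertex 1.2 4.4 3.2
   vertex 5.4 2.6 0.4
   vertex 1.2 0.4 2.4
  endloop
 endfacet
 facet normal 0.205 0.854 -0.478
  outer loop
   vertex 3.8 5.0 4.0
   vertex 5.2 5.0 4.6
   vertex 5.4 2.6 0.4
  endloop
 endfacet
 facet normal -0.019 0.828 -0.560
  outer loop
   vertex 3.8 5.0 4.0
   vertex 5.4 2.6 0.4
   vertex 1.2 4.4 3.2
  endloop
 endfacet
 facet normal -0.355 0.434 0.828
  outer loop
   vertex 3.8 5.0 4.0
   vertex 1.2 4.4 3.2
   vertex 5.2 5.0 4.6
  endloop
 endfacet
 facet normal -0.186 0.161 0.969
  outer loop
   vertex 2.6 3.2 4.4
   vertex 5.4 0.4 5.4
   vertex 5.2 5.0 4.6
  endloop
 endfacet
 facet normal -0.355 0.420 0.835
  outer loop
   vertex 2.6 3.2 4.4
   vertex 5.2 5.0 4.6
   vertex 1.2 4.4 3.2
  endloop
 endfacet
 facet normal -0.558 -0.279 0.781
  outer loop
   vertex 2.6 3.2 4.4
   vertex 1.2 0.4 2.4
   vertex 5.4 0.4 5.4
  endloop
 endfacet
 facet normal -0.710 -0.138 0.690
  outer loop
   vertex 2.6 3.2 4.4
   vertex 1.2 4.4 3.2
   vertex 1.2 0.4 2.4
  endloop
 endfacet
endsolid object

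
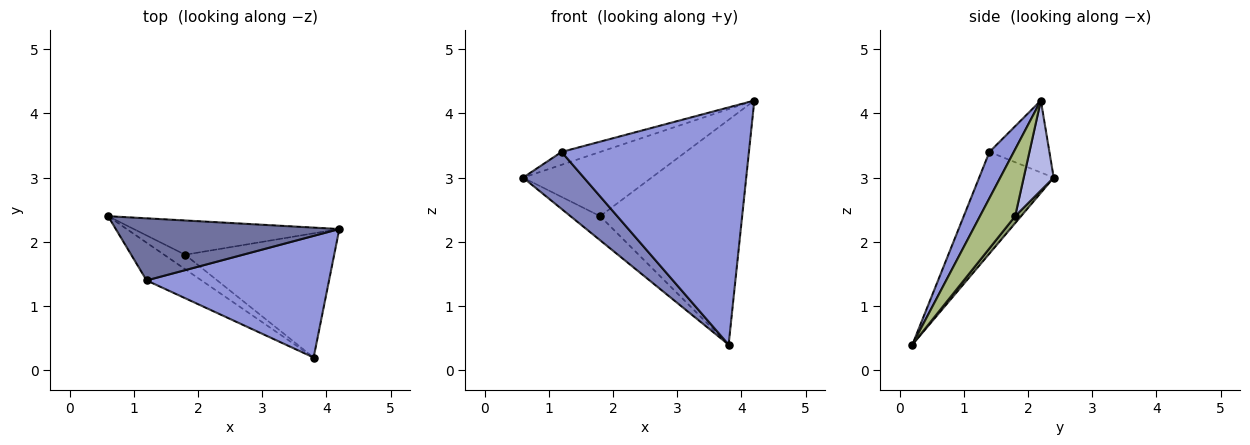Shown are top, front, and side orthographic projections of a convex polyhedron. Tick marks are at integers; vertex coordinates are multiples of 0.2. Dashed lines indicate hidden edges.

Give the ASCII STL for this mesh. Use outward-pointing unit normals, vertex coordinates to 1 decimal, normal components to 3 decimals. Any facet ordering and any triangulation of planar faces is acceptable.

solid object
 facet normal -0.301 0.193 0.934
  outer loop
   vertex 1.2 1.4 3.4
   vertex 4.2 2.2 4.2
   vertex 0.6 2.4 3.0
  endloop
 endfacet
 facet normal -0.715 -0.583 -0.386
  outer loop
   vertex 1.2 1.4 3.4
   vertex 0.6 2.4 3.0
   vertex 3.8 0.2 0.4
  endloop
 endfacet
 facet normal 0.115 -0.884 0.453
  outer loop
   vertex 1.2 1.4 3.4
   vertex 3.8 0.2 0.4
   vertex 4.2 2.2 4.2
  endloop
 endfacet
 facet normal 0.202 0.864 -0.461
  outer loop
   vertex 1.8 1.8 2.4
   vertex 0.6 2.4 3.0
   vertex 4.2 2.2 4.2
  endloop
 endfacet
 facet normal 0.169 0.845 -0.507
  outer loop
   vertex 1.8 1.8 2.4
   vertex 3.8 0.2 0.4
   vertex 0.6 2.4 3.0
  endloop
 endfacet
 facet normal 0.212 0.855 -0.473
  outer loop
   vertex 1.8 1.8 2.4
   vertex 4.2 2.2 4.2
   vertex 3.8 0.2 0.4
  endloop
 endfacet
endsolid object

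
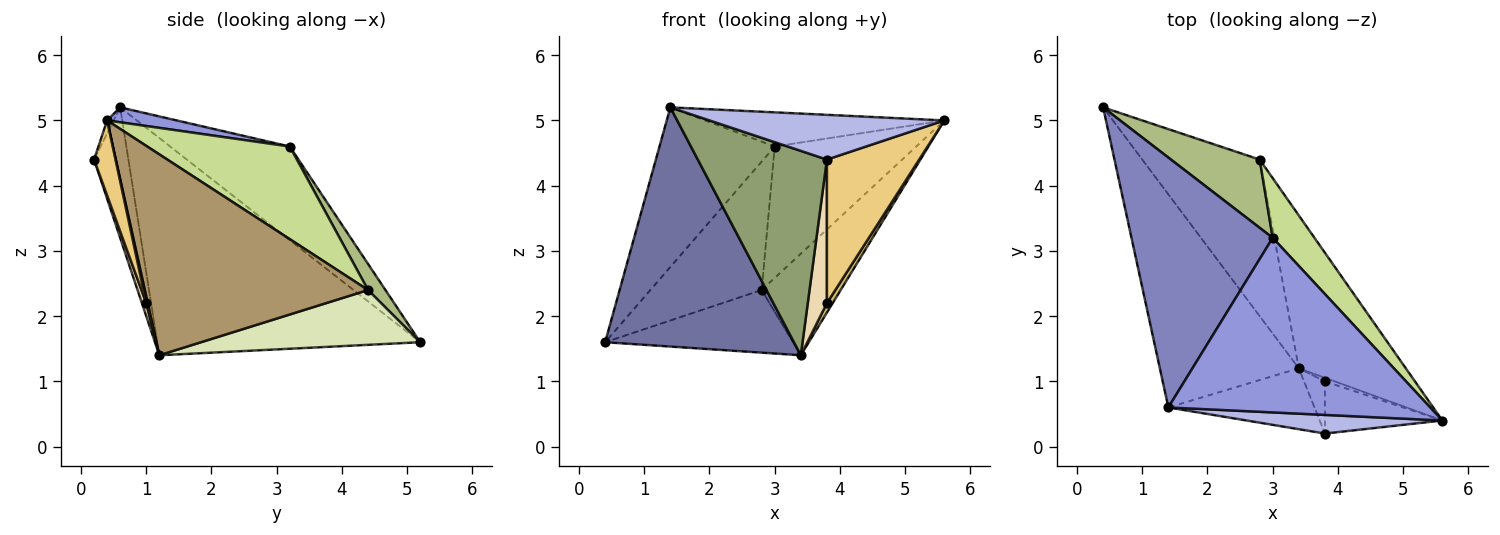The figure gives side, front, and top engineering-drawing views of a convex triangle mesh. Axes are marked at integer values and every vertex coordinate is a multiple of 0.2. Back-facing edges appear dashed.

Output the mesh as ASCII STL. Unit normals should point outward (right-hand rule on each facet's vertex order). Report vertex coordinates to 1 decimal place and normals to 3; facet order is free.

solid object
 facet normal -0.721 -0.518 -0.461
  outer loop
   vertex 3.4 1.2 1.4
   vertex 1.4 0.6 5.2
   vertex 0.4 5.2 1.6
  endloop
 endfacet
 facet normal -0.488 0.470 0.736
  outer loop
   vertex 3.0 3.2 4.6
   vertex 0.4 5.2 1.6
   vertex 1.4 0.6 5.2
  endloop
 endfacet
 facet normal 0.056 0.192 0.980
  outer loop
   vertex 3.0 3.2 4.6
   vertex 1.4 0.6 5.2
   vertex 5.6 0.4 5.0
  endloop
 endfacet
 facet normal -0.026 -0.923 0.384
  outer loop
   vertex 3.8 0.2 4.4
   vertex 5.6 0.4 5.0
   vertex 1.4 0.6 5.2
  endloop
 endfacet
 facet normal -0.247 -0.929 -0.277
  outer loop
   vertex 3.8 0.2 4.4
   vertex 1.4 0.6 5.2
   vertex 3.4 1.2 1.4
  endloop
 endfacet
 facet normal 0.137 0.875 0.465
  outer loop
   vertex 2.8 4.4 2.4
   vertex 0.4 5.2 1.6
   vertex 3.0 3.2 4.6
  endloop
 endfacet
 facet normal 0.676 0.671 0.305
  outer loop
   vertex 2.8 4.4 2.4
   vertex 3.0 3.2 4.6
   vertex 5.6 0.4 5.0
  endloop
 endfacet
 facet normal 0.398 0.341 -0.852
  outer loop
   vertex 2.8 4.4 2.4
   vertex 3.4 1.2 1.4
   vertex 0.4 5.2 1.6
  endloop
 endfacet
 facet normal 0.843 0.298 -0.449
  outer loop
   vertex 2.8 4.4 2.4
   vertex 5.6 0.4 5.0
   vertex 3.4 1.2 1.4
  endloop
 endfacet
 facet normal 0.228 -0.912 -0.342
  outer loop
   vertex 3.8 1.0 2.2
   vertex 3.4 1.2 1.4
   vertex 5.6 0.4 5.0
  endloop
 endfacet
 facet normal 0.213 -0.918 -0.334
  outer loop
   vertex 3.8 1.0 2.2
   vertex 5.6 0.4 5.0
   vertex 3.8 0.2 4.4
  endloop
 endfacet
 facet normal 0.209 -0.919 -0.334
  outer loop
   vertex 3.8 1.0 2.2
   vertex 3.8 0.2 4.4
   vertex 3.4 1.2 1.4
  endloop
 endfacet
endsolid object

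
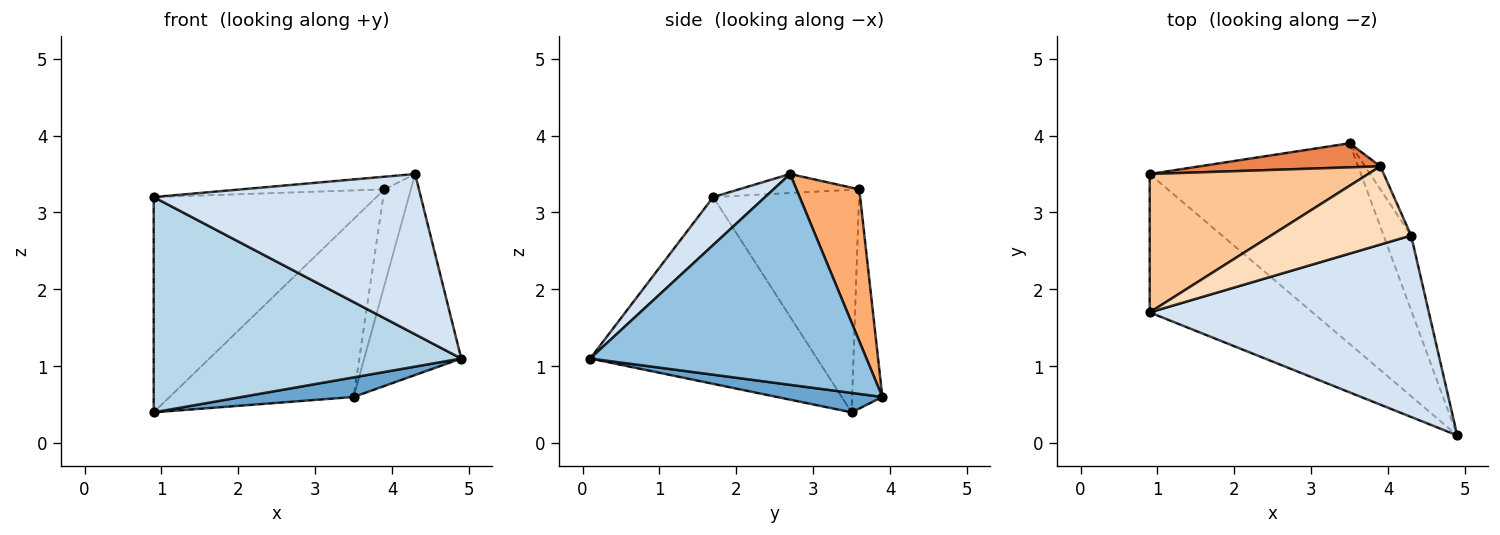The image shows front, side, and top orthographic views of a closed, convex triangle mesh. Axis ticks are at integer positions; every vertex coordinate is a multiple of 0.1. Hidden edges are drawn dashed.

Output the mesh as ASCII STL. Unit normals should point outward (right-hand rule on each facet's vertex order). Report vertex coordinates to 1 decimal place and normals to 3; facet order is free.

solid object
 facet normal 0.091 -0.097 -0.991
  outer loop
   vertex 3.5 3.9 0.6
   vertex 4.9 0.1 1.1
   vertex 0.9 3.5 0.4
  endloop
 endfacet
 facet normal 0.936 0.329 -0.122
  outer loop
   vertex 4.3 2.7 3.5
   vertex 4.9 0.1 1.1
   vertex 3.5 3.9 0.6
  endloop
 endfacet
 facet normal -0.527 -0.715 -0.460
  outer loop
   vertex 0.9 1.7 3.2
   vertex 0.9 3.5 0.4
   vertex 4.9 0.1 1.1
  endloop
 endfacet
 facet normal 0.128 -0.657 0.743
  outer loop
   vertex 0.9 1.7 3.2
   vertex 4.9 0.1 1.1
   vertex 4.3 2.7 3.5
  endloop
 endfacet
 facet normal -0.161 0.978 0.132
  outer loop
   vertex 3.9 3.6 3.3
   vertex 3.5 3.9 0.6
   vertex 0.9 3.5 0.4
  endloop
 endfacet
 facet normal 0.917 0.387 -0.093
  outer loop
   vertex 3.9 3.6 3.3
   vertex 4.3 2.7 3.5
   vertex 3.5 3.9 0.6
  endloop
 endfacet
 facet normal -0.482 0.737 0.474
  outer loop
   vertex 3.9 3.6 3.3
   vertex 0.9 3.5 0.4
   vertex 0.9 1.7 3.2
  endloop
 endfacet
 facet normal -0.133 0.158 0.978
  outer loop
   vertex 3.9 3.6 3.3
   vertex 0.9 1.7 3.2
   vertex 4.3 2.7 3.5
  endloop
 endfacet
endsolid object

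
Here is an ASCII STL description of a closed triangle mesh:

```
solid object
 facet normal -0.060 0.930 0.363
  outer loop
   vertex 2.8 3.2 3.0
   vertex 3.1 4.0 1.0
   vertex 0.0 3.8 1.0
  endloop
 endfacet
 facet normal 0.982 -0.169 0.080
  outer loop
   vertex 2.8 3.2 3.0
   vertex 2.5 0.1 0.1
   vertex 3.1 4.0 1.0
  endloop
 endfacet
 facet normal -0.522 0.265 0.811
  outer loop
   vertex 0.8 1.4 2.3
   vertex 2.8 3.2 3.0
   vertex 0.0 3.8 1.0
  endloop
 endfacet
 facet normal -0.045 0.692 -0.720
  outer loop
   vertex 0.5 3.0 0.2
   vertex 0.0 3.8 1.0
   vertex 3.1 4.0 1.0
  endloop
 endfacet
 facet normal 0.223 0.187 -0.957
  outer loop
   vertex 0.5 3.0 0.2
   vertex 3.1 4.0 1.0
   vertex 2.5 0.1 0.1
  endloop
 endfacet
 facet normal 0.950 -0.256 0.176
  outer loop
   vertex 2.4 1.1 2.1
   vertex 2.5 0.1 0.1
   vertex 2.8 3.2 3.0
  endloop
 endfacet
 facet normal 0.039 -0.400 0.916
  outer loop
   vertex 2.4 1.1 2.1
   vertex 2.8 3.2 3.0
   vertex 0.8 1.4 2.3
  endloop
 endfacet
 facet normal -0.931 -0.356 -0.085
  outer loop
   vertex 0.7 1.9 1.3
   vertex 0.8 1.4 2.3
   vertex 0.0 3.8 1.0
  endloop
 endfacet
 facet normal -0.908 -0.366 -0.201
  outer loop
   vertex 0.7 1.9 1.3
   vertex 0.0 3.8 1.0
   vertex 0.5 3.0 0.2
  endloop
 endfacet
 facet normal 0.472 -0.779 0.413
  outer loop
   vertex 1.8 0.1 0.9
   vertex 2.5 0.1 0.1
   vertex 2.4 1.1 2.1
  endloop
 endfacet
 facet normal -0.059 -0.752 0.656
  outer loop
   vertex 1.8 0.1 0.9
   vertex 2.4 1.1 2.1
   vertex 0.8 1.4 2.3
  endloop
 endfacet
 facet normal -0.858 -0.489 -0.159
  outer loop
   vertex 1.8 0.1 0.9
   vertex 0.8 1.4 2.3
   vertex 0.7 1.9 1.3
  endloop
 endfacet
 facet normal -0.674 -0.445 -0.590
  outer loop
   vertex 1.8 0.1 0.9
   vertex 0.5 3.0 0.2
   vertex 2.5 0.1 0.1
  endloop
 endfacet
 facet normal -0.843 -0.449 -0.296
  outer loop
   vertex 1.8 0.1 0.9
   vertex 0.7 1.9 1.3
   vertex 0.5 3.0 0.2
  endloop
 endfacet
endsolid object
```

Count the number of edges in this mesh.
21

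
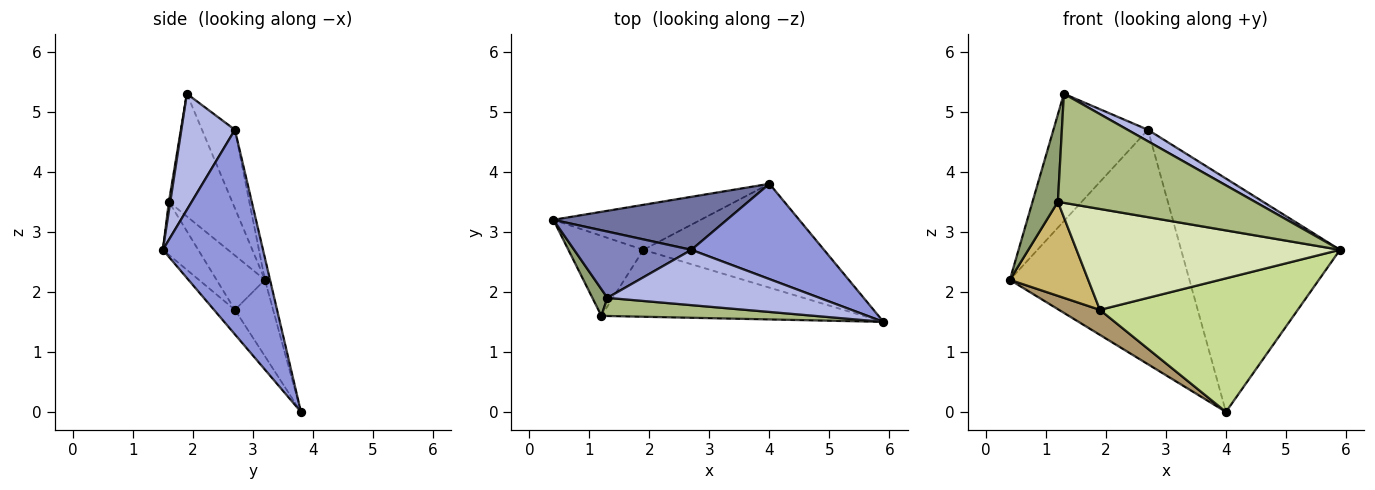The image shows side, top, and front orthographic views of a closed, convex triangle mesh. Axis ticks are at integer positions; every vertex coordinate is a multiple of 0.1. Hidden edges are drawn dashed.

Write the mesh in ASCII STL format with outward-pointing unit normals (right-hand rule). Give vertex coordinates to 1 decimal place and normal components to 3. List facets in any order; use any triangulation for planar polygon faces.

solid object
 facet normal -0.028 0.975 0.221
  outer loop
   vertex 2.7 2.7 4.7
   vertex 4.0 3.8 0.0
   vertex 0.4 3.2 2.2
  endloop
 endfacet
 facet normal -0.295 0.847 0.441
  outer loop
   vertex 2.7 2.7 4.7
   vertex 0.4 3.2 2.2
   vertex 1.3 1.9 5.3
  endloop
 endfacet
 facet normal 0.504 0.800 0.327
  outer loop
   vertex 2.7 2.7 4.7
   vertex 5.9 1.5 2.7
   vertex 4.0 3.8 0.0
  endloop
 endfacet
 facet normal 0.472 -0.179 0.863
  outer loop
   vertex 2.7 2.7 4.7
   vertex 1.3 1.9 5.3
   vertex 5.9 1.5 2.7
  endloop
 endfacet
 facet normal -0.922 -0.370 0.113
  outer loop
   vertex 1.2 1.6 3.5
   vertex 1.3 1.9 5.3
   vertex 0.4 3.2 2.2
  endloop
 endfacet
 facet normal 0.007 -0.986 0.164
  outer loop
   vertex 1.2 1.6 3.5
   vertex 5.9 1.5 2.7
   vertex 1.3 1.9 5.3
  endloop
 endfacet
 facet normal -0.083 -0.787 -0.612
  outer loop
   vertex 1.9 2.7 1.7
   vertex 4.0 3.8 0.0
   vertex 5.9 1.5 2.7
  endloop
 endfacet
 facet normal -0.111 -0.828 -0.549
  outer loop
   vertex 1.9 2.7 1.7
   vertex 5.9 1.5 2.7
   vertex 1.2 1.6 3.5
  endloop
 endfacet
 facet normal -0.413 -0.442 -0.796
  outer loop
   vertex 1.9 2.7 1.7
   vertex 0.4 3.2 2.2
   vertex 4.0 3.8 0.0
  endloop
 endfacet
 facet normal -0.425 -0.689 -0.587
  outer loop
   vertex 1.9 2.7 1.7
   vertex 1.2 1.6 3.5
   vertex 0.4 3.2 2.2
  endloop
 endfacet
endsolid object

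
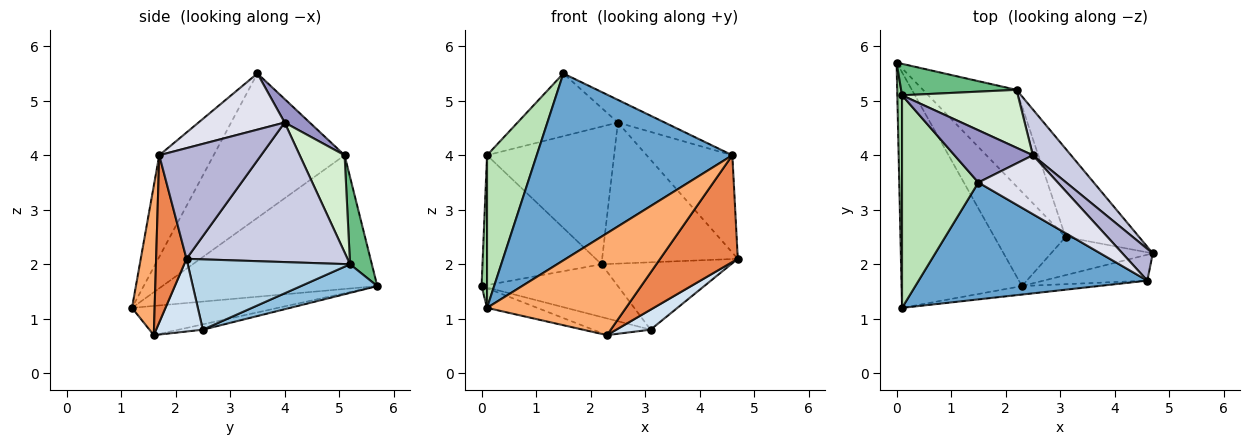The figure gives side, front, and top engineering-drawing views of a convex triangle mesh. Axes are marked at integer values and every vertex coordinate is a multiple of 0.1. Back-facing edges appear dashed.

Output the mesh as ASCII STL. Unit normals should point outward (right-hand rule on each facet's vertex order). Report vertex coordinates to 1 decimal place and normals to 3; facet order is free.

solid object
 facet normal -0.229 -0.825 0.516
  outer loop
   vertex 4.6 1.7 4.0
   vertex 1.5 3.5 5.5
   vertex 0.1 1.2 1.2
  endloop
 endfacet
 facet normal 0.259 0.463 -0.848
  outer loop
   vertex 2.2 5.2 2.0
   vertex 3.1 2.5 0.8
   vertex 0.0 5.7 1.6
  endloop
 endfacet
 facet normal 0.605 0.483 -0.633
  outer loop
   vertex 2.2 5.2 2.0
   vertex 4.7 2.2 2.1
   vertex 3.1 2.5 0.8
  endloop
 endfacet
 facet normal 0.535 -0.392 -0.749
  outer loop
   vertex 2.3 1.6 0.7
   vertex 3.1 2.5 0.8
   vertex 4.7 2.2 2.1
  endloop
 endfacet
 facet normal 0.356 -0.908 -0.220
  outer loop
   vertex 2.3 1.6 0.7
   vertex 4.7 2.2 2.1
   vertex 4.6 1.7 4.0
  endloop
 endfacet
 facet normal 0.160 -0.984 -0.082
  outer loop
   vertex 2.3 1.6 0.7
   vertex 4.6 1.7 4.0
   vertex 0.1 1.2 1.2
  endloop
 endfacet
 facet normal -0.235 0.081 -0.969
  outer loop
   vertex 2.3 1.6 0.7
   vertex 0.1 1.2 1.2
   vertex 0.0 5.7 1.6
  endloop
 endfacet
 facet normal -0.073 0.174 -0.982
  outer loop
   vertex 2.3 1.6 0.7
   vertex 0.0 5.7 1.6
   vertex 3.1 2.5 0.8
  endloop
 endfacet
 facet normal 0.175 0.957 0.232
  outer loop
   vertex 0.1 5.1 4.0
   vertex 2.2 5.2 2.0
   vertex 0.0 5.7 1.6
  endloop
 endfacet
 facet normal -0.999 -0.025 0.035
  outer loop
   vertex 0.1 5.1 4.0
   vertex 0.0 5.7 1.6
   vertex 0.1 1.2 1.2
  endloop
 endfacet
 facet normal -0.838 -0.318 0.443
  outer loop
   vertex 0.1 5.1 4.0
   vertex 0.1 1.2 1.2
   vertex 1.5 3.5 5.5
  endloop
 endfacet
 facet normal 0.310 0.876 0.369
  outer loop
   vertex 2.5 4.0 4.6
   vertex 2.2 5.2 2.0
   vertex 0.1 5.1 4.0
  endloop
 endfacet
 facet normal 0.189 0.754 0.629
  outer loop
   vertex 2.5 4.0 4.6
   vertex 0.1 5.1 4.0
   vertex 1.5 3.5 5.5
  endloop
 endfacet
 facet normal 0.749 0.630 0.205
  outer loop
   vertex 2.5 4.0 4.6
   vertex 4.6 1.7 4.0
   vertex 4.7 2.2 2.1
  endloop
 endfacet
 facet normal 0.749 0.631 0.205
  outer loop
   vertex 2.5 4.0 4.6
   vertex 4.7 2.2 2.1
   vertex 2.2 5.2 2.0
  endloop
 endfacet
 facet normal 0.551 0.300 0.779
  outer loop
   vertex 2.5 4.0 4.6
   vertex 1.5 3.5 5.5
   vertex 4.6 1.7 4.0
  endloop
 endfacet
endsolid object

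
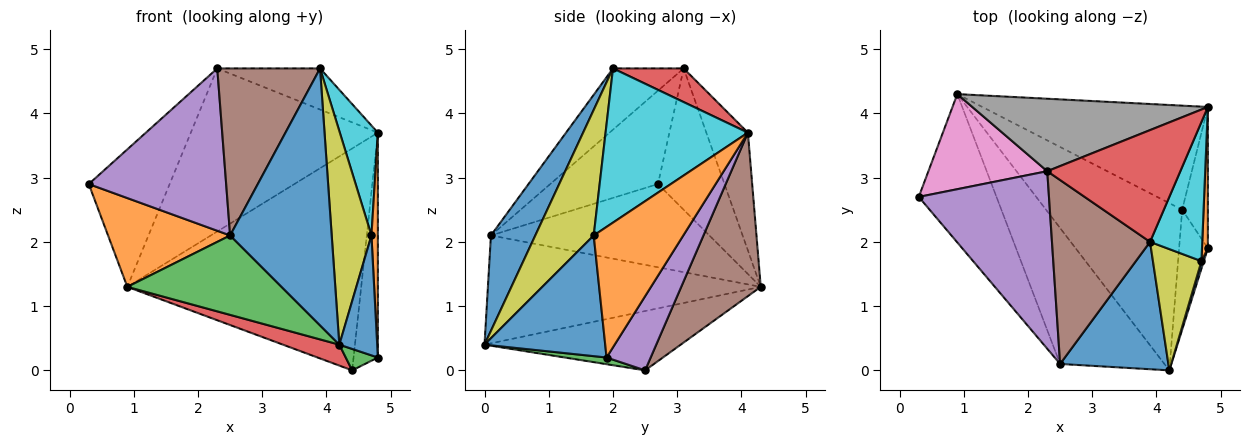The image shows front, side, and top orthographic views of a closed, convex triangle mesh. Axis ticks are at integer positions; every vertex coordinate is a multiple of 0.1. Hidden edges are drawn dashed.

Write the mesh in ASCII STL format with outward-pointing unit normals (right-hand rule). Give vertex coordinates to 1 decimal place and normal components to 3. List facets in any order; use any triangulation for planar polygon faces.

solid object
 facet normal 0.364 -0.834 0.414
  outer loop
   vertex 2.5 0.1 2.1
   vertex 4.2 0.0 0.4
   vertex 3.9 2.0 4.7
  endloop
 endfacet
 facet normal -0.677 -0.378 -0.632
  outer loop
   vertex 2.5 0.1 2.1
   vertex 0.3 2.7 2.9
   vertex 0.9 4.3 1.3
  endloop
 endfacet
 facet normal -0.666 -0.376 -0.644
  outer loop
   vertex 2.5 0.1 2.1
   vertex 0.9 4.3 1.3
   vertex 4.2 0.0 0.4
  endloop
 endfacet
 facet normal 0.231 0.336 0.913
  outer loop
   vertex 2.3 3.1 4.7
   vertex 3.9 2.0 4.7
   vertex 4.8 4.1 3.7
  endloop
 endfacet
 facet normal -0.468 -0.596 0.652
  outer loop
   vertex 2.3 3.1 4.7
   vertex 0.3 2.7 2.9
   vertex 2.5 0.1 2.1
  endloop
 endfacet
 facet normal -0.420 -0.610 0.672
  outer loop
   vertex 2.3 3.1 4.7
   vertex 2.5 0.1 2.1
   vertex 3.9 2.0 4.7
  endloop
 endfacet
 facet normal -0.560 0.681 0.471
  outer loop
   vertex 2.3 3.1 4.7
   vertex 0.9 4.3 1.3
   vertex 0.3 2.7 2.9
  endloop
 endfacet
 facet normal -0.199 0.896 0.398
  outer loop
   vertex 2.3 3.1 4.7
   vertex 4.8 4.1 3.7
   vertex 0.9 4.3 1.3
  endloop
 endfacet
 facet normal 0.788 -0.536 0.304
  outer loop
   vertex 4.7 1.7 2.1
   vertex 3.9 2.0 4.7
   vertex 4.2 0.0 0.4
  endloop
 endfacet
 facet normal 0.918 -0.245 0.311
  outer loop
   vertex 4.7 1.7 2.1
   vertex 4.8 4.1 3.7
   vertex 3.9 2.0 4.7
  endloop
 endfacet
 facet normal 0.954 -0.299 0.019
  outer loop
   vertex 4.7 1.7 2.1
   vertex 4.2 0.0 0.4
   vertex 4.8 1.9 0.2
  endloop
 endfacet
 facet normal 0.996 -0.071 0.045
  outer loop
   vertex 4.7 1.7 2.1
   vertex 4.8 1.9 0.2
   vertex 4.8 4.1 3.7
  endloop
 endfacet
 facet normal 0.223 -0.171 -0.960
  outer loop
   vertex 4.4 2.5 0.0
   vertex 4.8 1.9 0.2
   vertex 4.2 0.0 0.4
  endloop
 endfacet
 facet normal -0.397 -0.114 -0.911
  outer loop
   vertex 4.4 2.5 0.0
   vertex 4.2 0.0 0.4
   vertex 0.9 4.3 1.3
  endloop
 endfacet
 facet normal 0.838 0.462 -0.290
  outer loop
   vertex 4.4 2.5 0.0
   vertex 4.8 4.1 3.7
   vertex 4.8 1.9 0.2
  endloop
 endfacet
 facet normal 0.294 0.865 -0.406
  outer loop
   vertex 4.4 2.5 0.0
   vertex 0.9 4.3 1.3
   vertex 4.8 4.1 3.7
  endloop
 endfacet
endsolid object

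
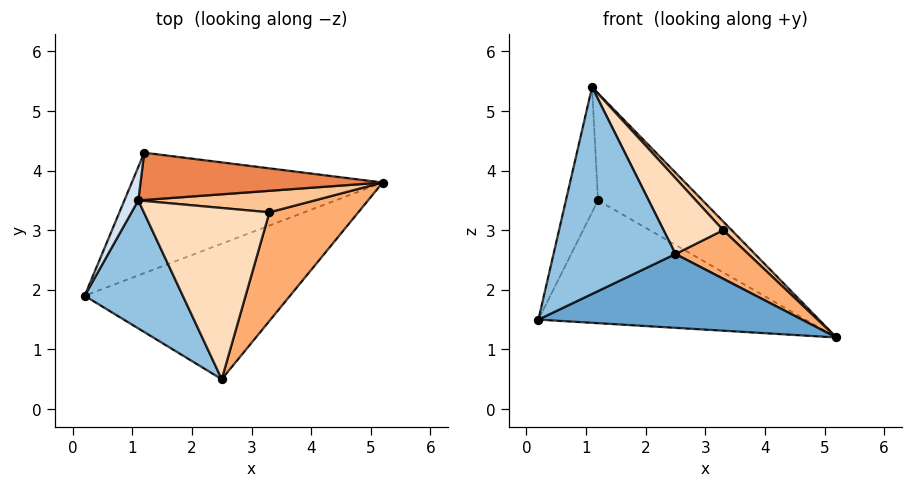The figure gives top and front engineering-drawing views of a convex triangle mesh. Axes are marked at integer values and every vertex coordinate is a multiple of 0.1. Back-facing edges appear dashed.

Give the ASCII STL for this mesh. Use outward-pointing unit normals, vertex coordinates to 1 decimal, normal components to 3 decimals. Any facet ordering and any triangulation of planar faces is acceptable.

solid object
 facet normal 0.128 -0.474 -0.871
  outer loop
   vertex 2.5 0.5 2.6
   vertex 0.2 1.9 1.5
   vertex 5.2 3.8 1.2
  endloop
 endfacet
 facet normal -0.610 -0.674 0.417
  outer loop
   vertex 1.1 3.5 5.4
   vertex 0.2 1.9 1.5
   vertex 2.5 0.5 2.6
  endloop
 endfacet
 facet normal -0.299 0.681 -0.668
  outer loop
   vertex 1.2 4.3 3.5
   vertex 5.2 3.8 1.2
   vertex 0.2 1.9 1.5
  endloop
 endfacet
 facet normal -0.943 0.321 0.086
  outer loop
   vertex 1.2 4.3 3.5
   vertex 0.2 1.9 1.5
   vertex 1.1 3.5 5.4
  endloop
 endfacet
 facet normal 0.327 0.865 0.381
  outer loop
   vertex 1.2 4.3 3.5
   vertex 1.1 3.5 5.4
   vertex 5.2 3.8 1.2
  endloop
 endfacet
 facet normal 0.697 -0.293 0.655
  outer loop
   vertex 3.3 3.3 3.0
   vertex 2.5 0.5 2.6
   vertex 5.2 3.8 1.2
  endloop
 endfacet
 facet normal 0.699 -0.269 0.663
  outer loop
   vertex 3.3 3.3 3.0
   vertex 5.2 3.8 1.2
   vertex 1.1 3.5 5.4
  endloop
 endfacet
 facet normal 0.693 -0.292 0.659
  outer loop
   vertex 3.3 3.3 3.0
   vertex 1.1 3.5 5.4
   vertex 2.5 0.5 2.6
  endloop
 endfacet
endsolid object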